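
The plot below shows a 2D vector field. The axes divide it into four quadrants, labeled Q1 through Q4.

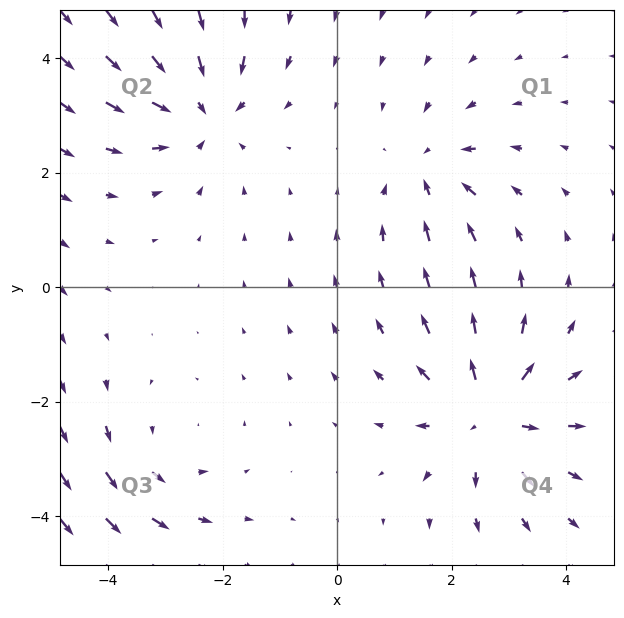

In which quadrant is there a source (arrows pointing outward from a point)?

Q4

The source sits at approximately (2.7, -2.2), which lies in quadrant Q4. The divergence there is about +4, positive as expected for a source.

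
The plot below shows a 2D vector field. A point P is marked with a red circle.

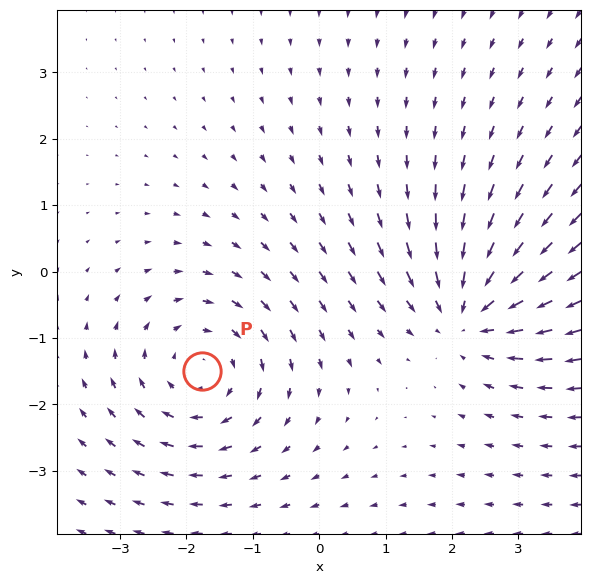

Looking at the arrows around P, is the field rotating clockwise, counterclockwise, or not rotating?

clockwise

Near P at (-1.8, -1.5) the arrows circulate clockwise. The curl (z-component) there is about -4; negative curl means clockwise rotation.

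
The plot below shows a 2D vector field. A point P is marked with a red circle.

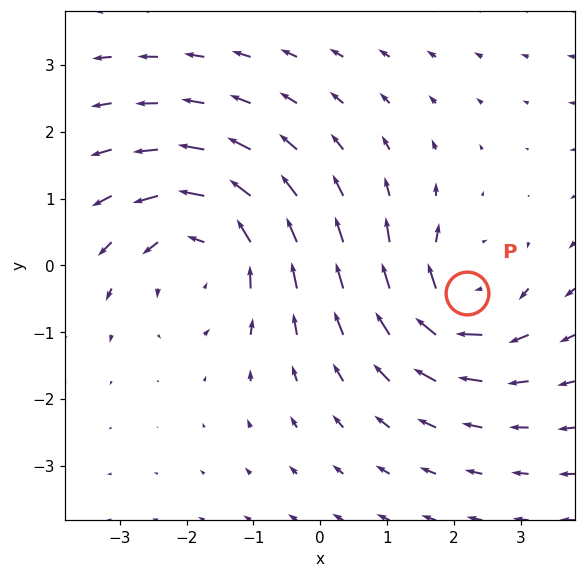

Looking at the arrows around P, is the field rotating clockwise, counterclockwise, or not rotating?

clockwise

Near P at (2.2, -0.4) the arrows circulate clockwise. The curl (z-component) there is about -4; negative curl means clockwise rotation.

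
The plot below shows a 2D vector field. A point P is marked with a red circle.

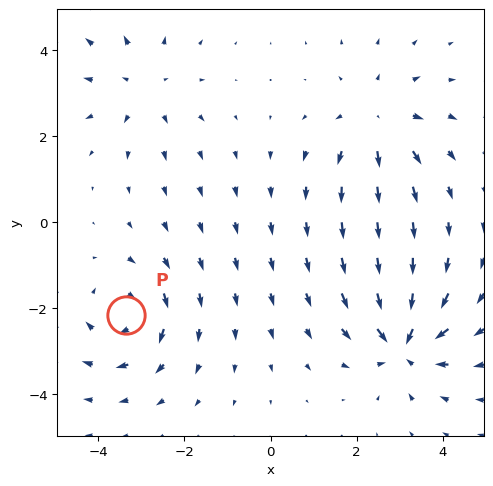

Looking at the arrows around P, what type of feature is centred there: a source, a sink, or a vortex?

At P (-3.4, -2.1) the arrows circulate clockwise. Divergence ≈0, curl about -5 — near-zero divergence with nonzero curl is a vortex.

vortex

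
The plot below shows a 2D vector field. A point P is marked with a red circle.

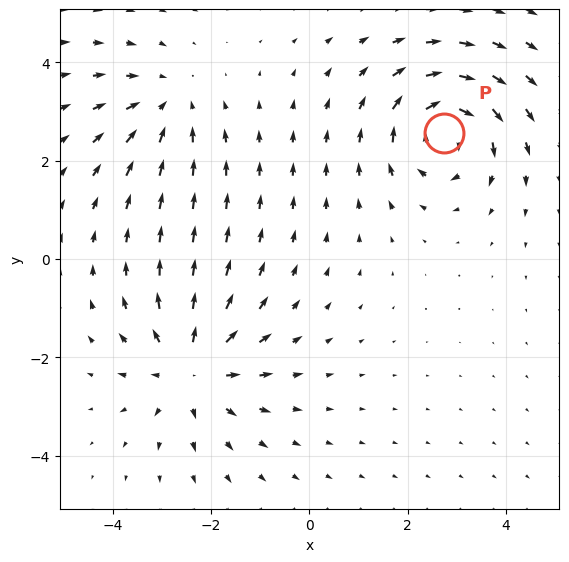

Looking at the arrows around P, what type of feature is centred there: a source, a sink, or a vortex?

vortex

At P (2.7, 2.6) the arrows circulate clockwise. Divergence ≈0, curl about -5 — near-zero divergence with nonzero curl is a vortex.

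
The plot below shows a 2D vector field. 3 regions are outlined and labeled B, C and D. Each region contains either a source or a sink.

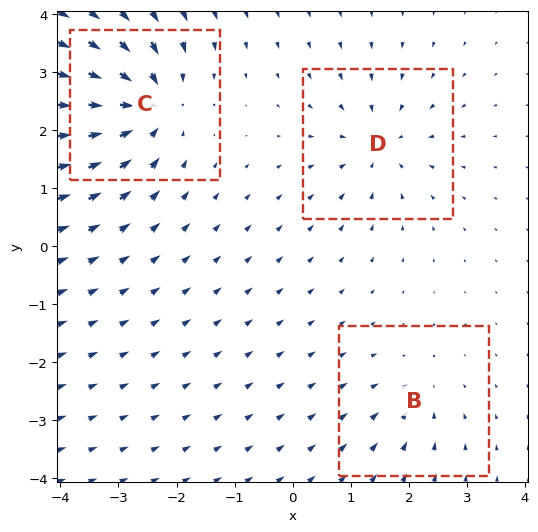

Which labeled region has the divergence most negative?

Divergence at each region's feature centre — B: about -2, C: about -6, D: about -4. Region C is most negative.

C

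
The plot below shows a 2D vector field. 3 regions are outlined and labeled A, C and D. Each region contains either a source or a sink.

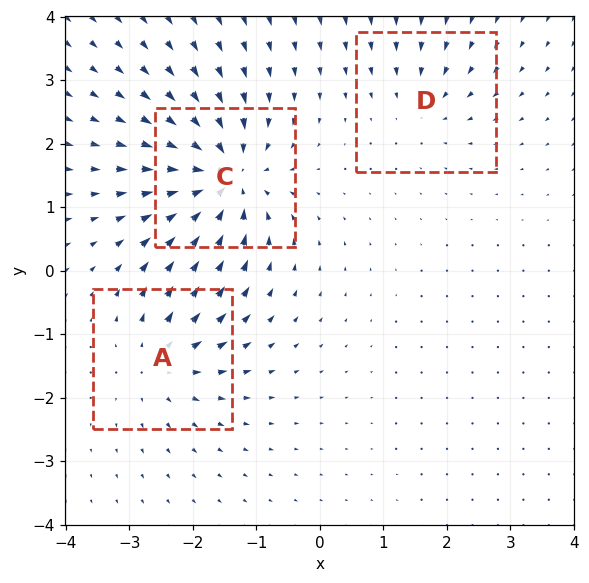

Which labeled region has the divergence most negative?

C

Divergence at each region's feature centre — A: about +4, C: about -7, D: about -3. Region C is most negative.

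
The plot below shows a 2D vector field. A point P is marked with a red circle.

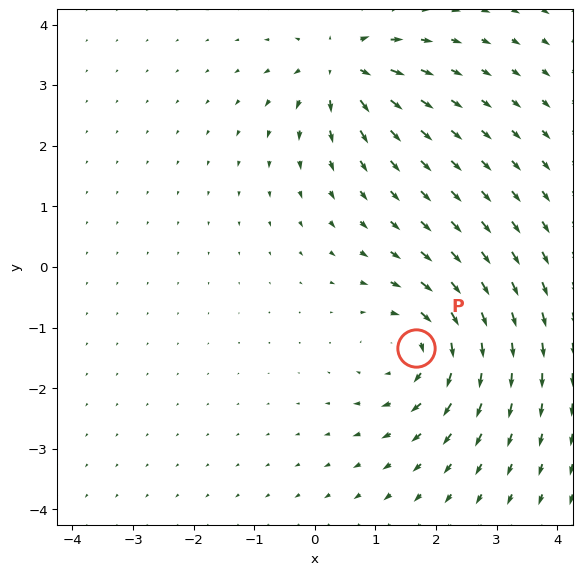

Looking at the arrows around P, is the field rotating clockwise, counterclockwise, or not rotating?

clockwise

Near P at (1.7, -1.3) the arrows circulate clockwise. The curl (z-component) there is about -4; negative curl means clockwise rotation.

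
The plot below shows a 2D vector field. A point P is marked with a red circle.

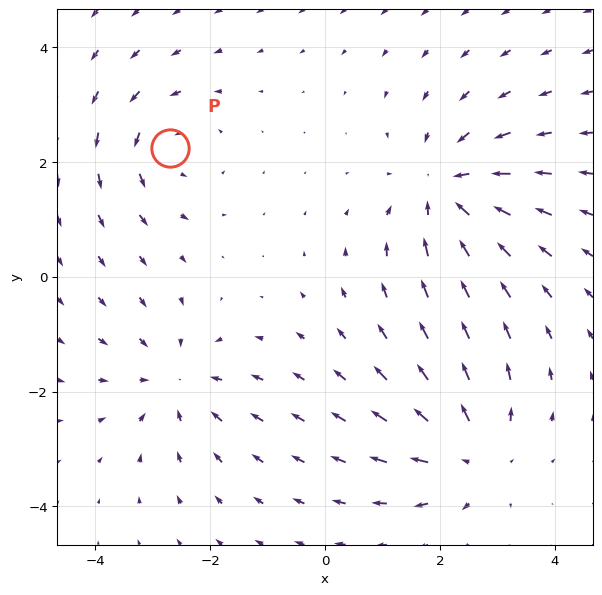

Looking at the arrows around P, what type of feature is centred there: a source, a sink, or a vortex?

vortex

At P (-2.7, 2.2) the arrows circulate counterclockwise. Divergence ≈0, curl about +3 — near-zero divergence with nonzero curl is a vortex.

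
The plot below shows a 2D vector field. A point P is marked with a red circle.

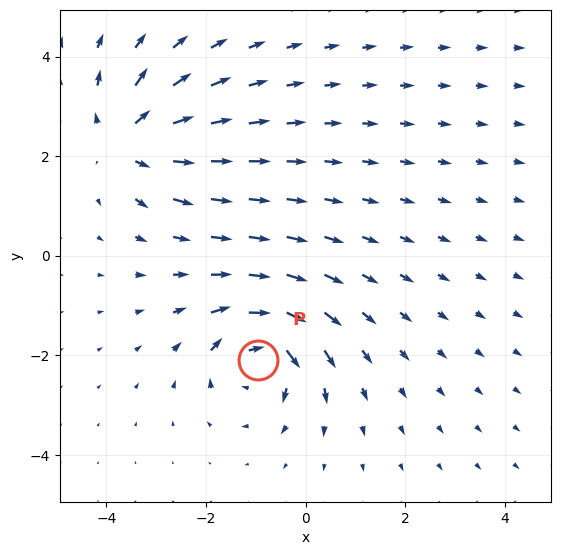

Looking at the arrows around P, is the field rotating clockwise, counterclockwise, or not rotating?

Near P at (-1.0, -2.1) the arrows circulate clockwise. The curl (z-component) there is about -6; negative curl means clockwise rotation.

clockwise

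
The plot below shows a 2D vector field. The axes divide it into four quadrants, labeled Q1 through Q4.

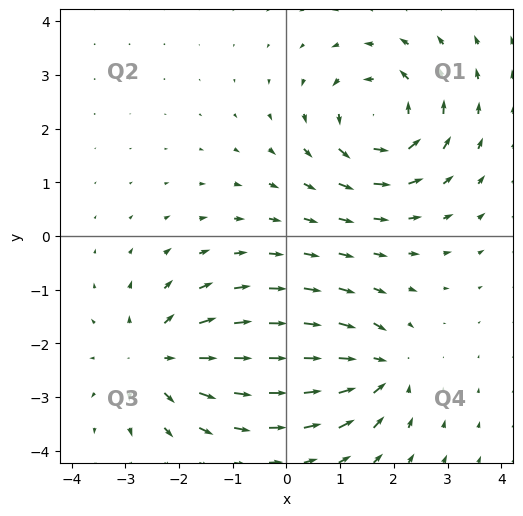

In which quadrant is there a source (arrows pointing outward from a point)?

The source sits at approximately (-2.4, -2.3), which lies in quadrant Q3. The divergence there is about +5, positive as expected for a source.

Q3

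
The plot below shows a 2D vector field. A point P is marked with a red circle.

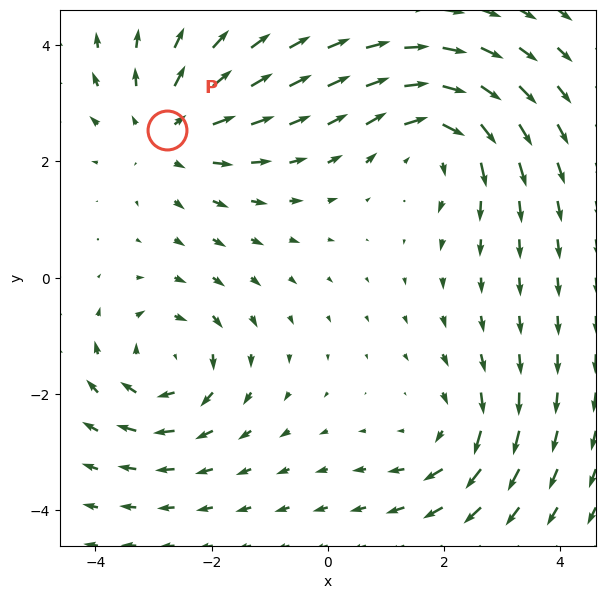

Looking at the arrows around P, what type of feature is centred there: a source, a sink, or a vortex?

source

At P (-2.8, 2.5) the arrows spread outward. Divergence about +4, curl ≈0 — positive divergence with near-zero curl is a source.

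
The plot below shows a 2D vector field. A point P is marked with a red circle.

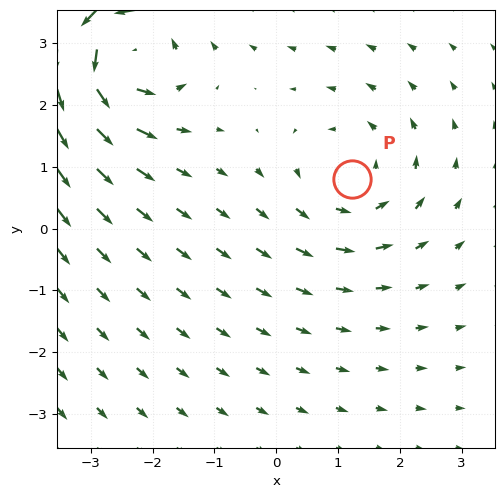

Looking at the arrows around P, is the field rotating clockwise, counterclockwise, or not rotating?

counterclockwise

Near P at (1.2, 0.8) the arrows circulate counterclockwise. The curl (z-component) there is about +2; positive curl means counterclockwise rotation.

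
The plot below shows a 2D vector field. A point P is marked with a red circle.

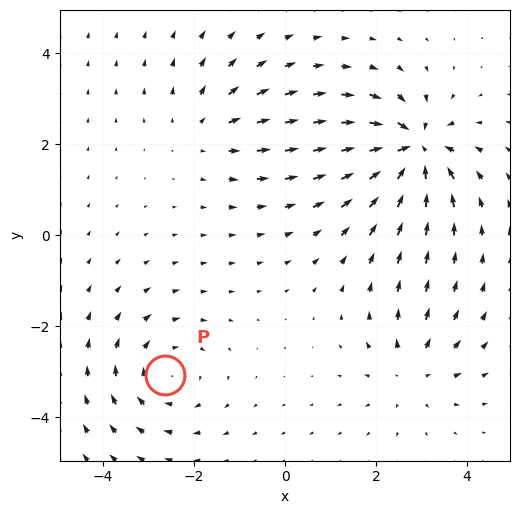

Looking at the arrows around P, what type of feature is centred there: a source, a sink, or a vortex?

vortex

At P (-2.6, -3.1) the arrows circulate clockwise. Divergence ≈0, curl about -3 — near-zero divergence with nonzero curl is a vortex.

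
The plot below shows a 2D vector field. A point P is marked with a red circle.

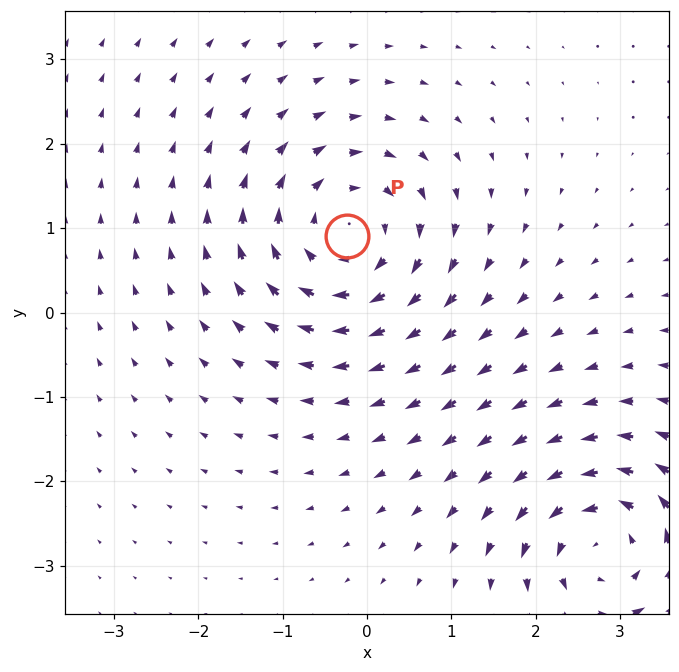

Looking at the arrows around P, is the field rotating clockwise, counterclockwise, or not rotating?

Near P at (-0.2, 0.9) the arrows circulate clockwise. The curl (z-component) there is about -5; negative curl means clockwise rotation.

clockwise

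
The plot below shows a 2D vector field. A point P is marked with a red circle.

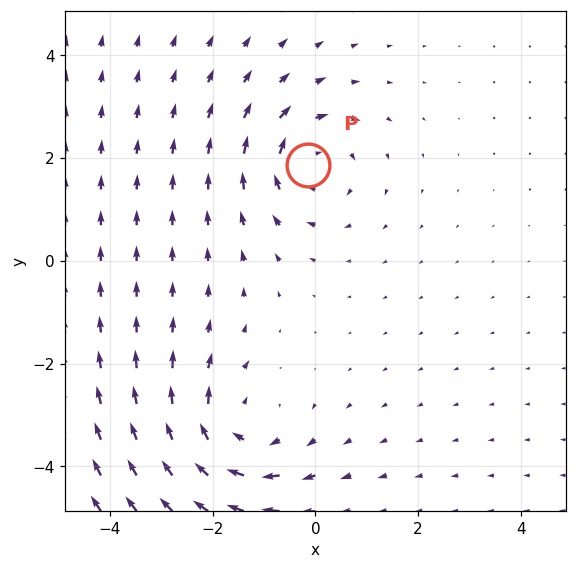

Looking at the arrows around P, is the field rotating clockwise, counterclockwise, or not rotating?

Near P at (-0.1, 1.9) the arrows circulate clockwise. The curl (z-component) there is about -4; negative curl means clockwise rotation.

clockwise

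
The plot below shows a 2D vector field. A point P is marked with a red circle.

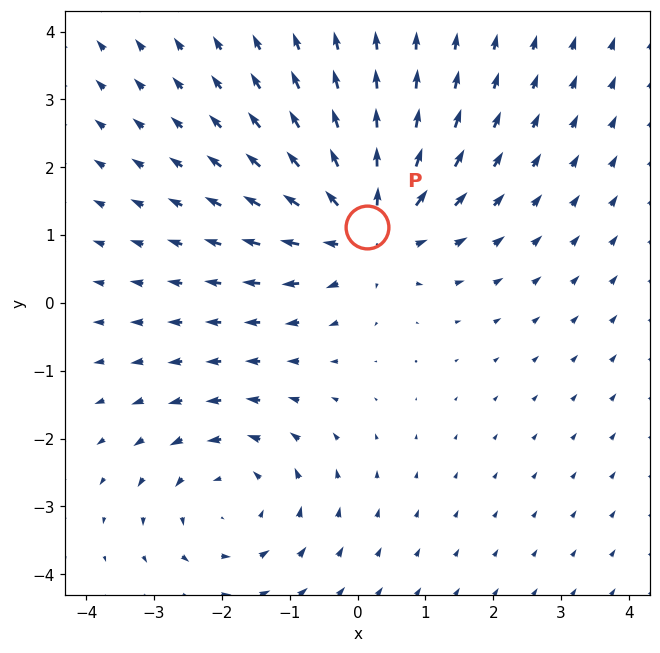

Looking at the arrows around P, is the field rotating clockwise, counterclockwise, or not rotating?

Near P at (0.1, 1.1) the arrows show no circulation. The curl there is ≈0.

not rotating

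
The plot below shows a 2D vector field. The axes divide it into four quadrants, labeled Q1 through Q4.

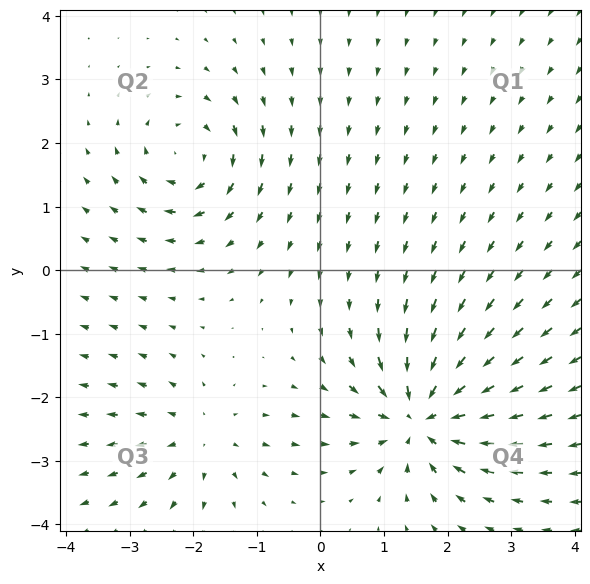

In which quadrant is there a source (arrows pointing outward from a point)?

Q3

The source sits at approximately (-1.9, -2.6), which lies in quadrant Q3. The divergence there is about +3, positive as expected for a source.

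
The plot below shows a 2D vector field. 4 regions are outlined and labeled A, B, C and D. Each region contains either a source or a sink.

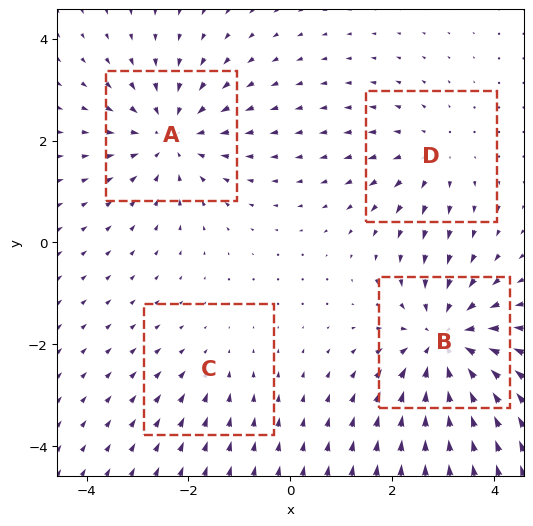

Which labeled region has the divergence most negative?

B

Divergence at each region's feature centre — A: about -5, B: about -6, C: about -2, D: about +3. Region B is most negative.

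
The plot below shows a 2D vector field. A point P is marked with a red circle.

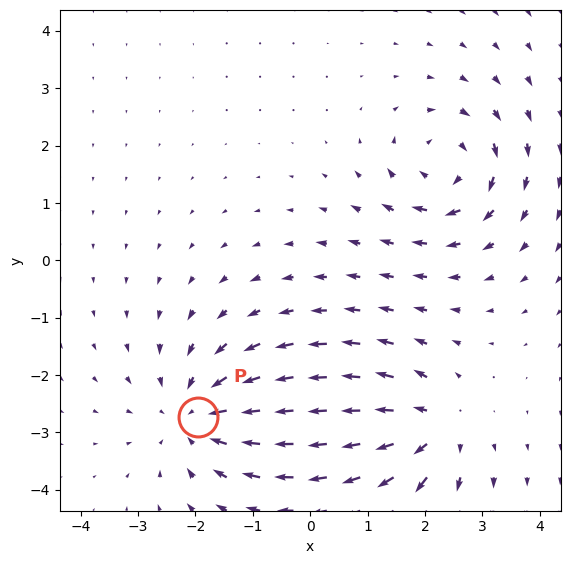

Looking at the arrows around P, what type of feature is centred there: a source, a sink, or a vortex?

sink

At P (-2.0, -2.7) the arrows converge inward. Divergence about -3, curl ≈0 — negative divergence with near-zero curl is a sink.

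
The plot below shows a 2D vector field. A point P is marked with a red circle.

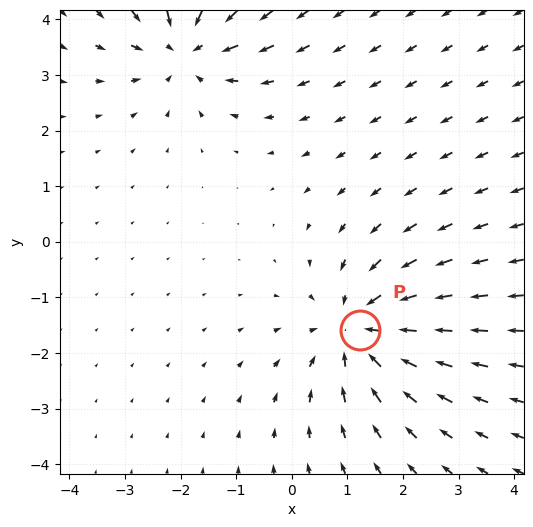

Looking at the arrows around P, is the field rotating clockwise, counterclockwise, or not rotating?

Near P at (1.2, -1.6) the arrows show no circulation. The curl there is ≈0.

not rotating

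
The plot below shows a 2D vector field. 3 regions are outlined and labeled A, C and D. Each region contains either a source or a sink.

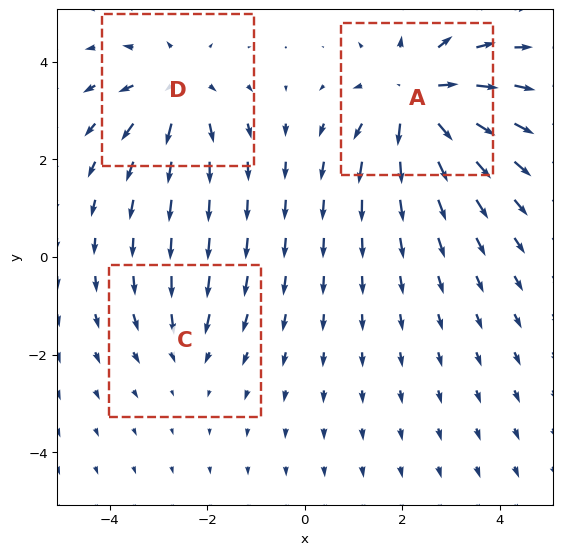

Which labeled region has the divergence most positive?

Divergence at each region's feature centre — A: about +5, C: about -2, D: about +3. Region A is most positive.

A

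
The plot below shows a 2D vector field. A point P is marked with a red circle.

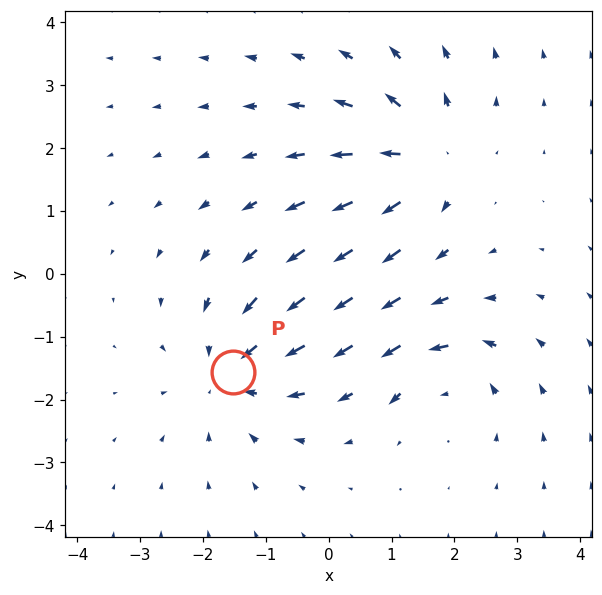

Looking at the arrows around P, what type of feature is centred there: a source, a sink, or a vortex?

At P (-1.5, -1.6) the arrows converge inward. Divergence about -5, curl ≈0 — negative divergence with near-zero curl is a sink.

sink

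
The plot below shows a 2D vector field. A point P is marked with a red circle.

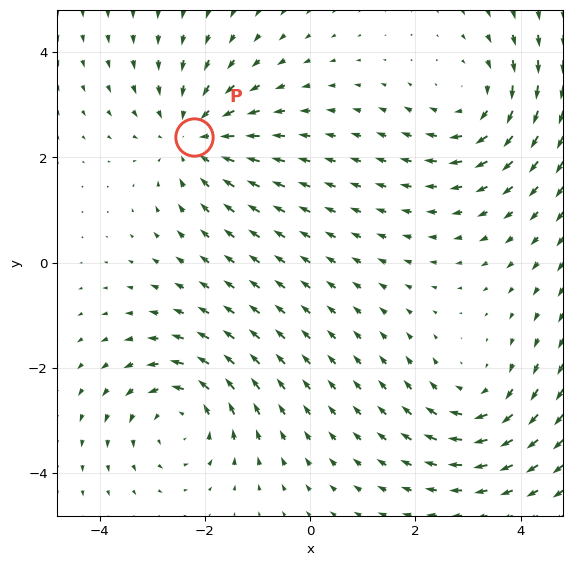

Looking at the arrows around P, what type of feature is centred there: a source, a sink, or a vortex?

At P (-2.2, 2.4) the arrows converge inward. Divergence about -3, curl ≈0 — negative divergence with near-zero curl is a sink.

sink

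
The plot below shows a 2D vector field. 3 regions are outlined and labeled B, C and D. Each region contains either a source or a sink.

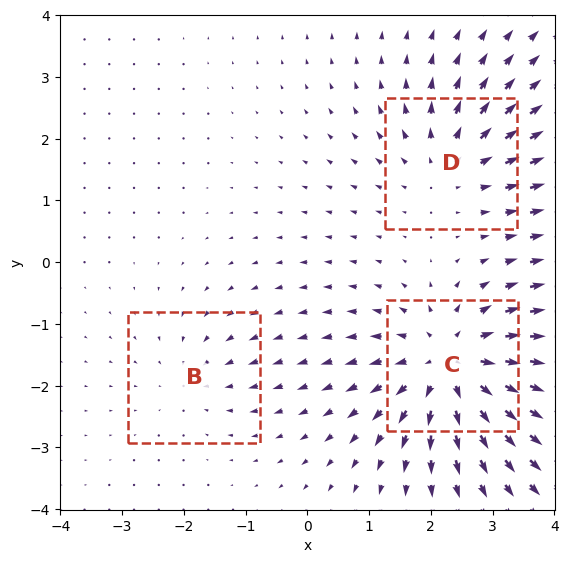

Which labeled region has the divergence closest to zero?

Divergence at each region's feature centre — B: about -2, C: about +5, D: about +3. Region B is closest to zero.

B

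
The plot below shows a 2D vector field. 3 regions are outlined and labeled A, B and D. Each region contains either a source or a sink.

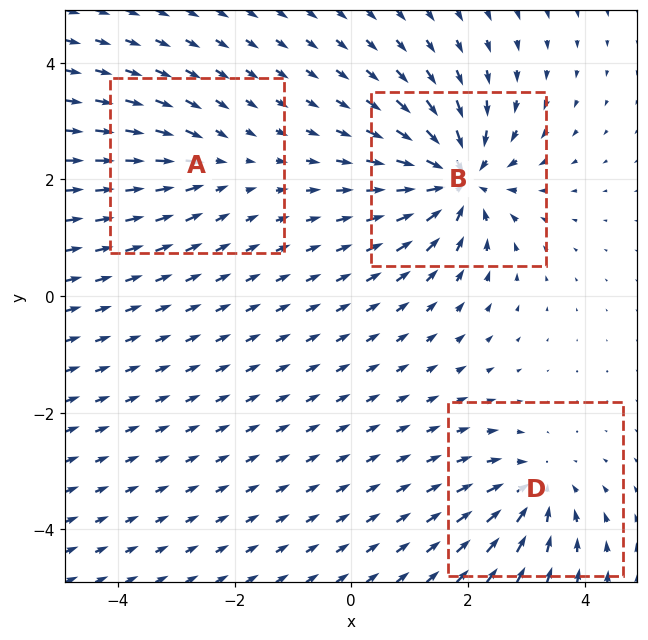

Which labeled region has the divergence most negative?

Divergence at each region's feature centre — A: about -3, B: about -6, D: about -4. Region B is most negative.

B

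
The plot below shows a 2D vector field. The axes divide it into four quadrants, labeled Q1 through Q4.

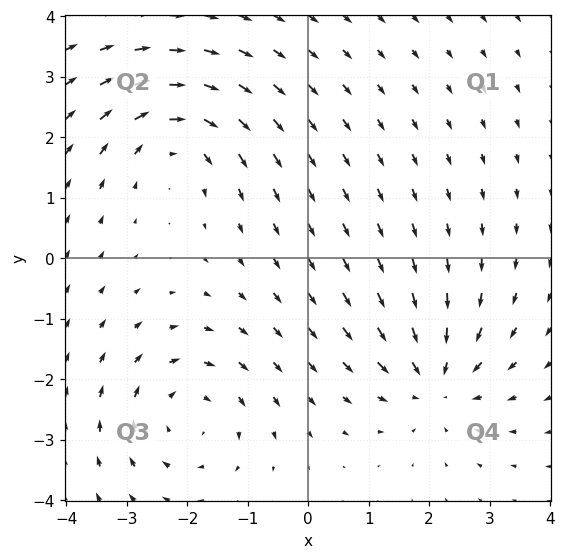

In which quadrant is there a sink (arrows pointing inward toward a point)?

The sink sits at approximately (2.1, -2.0), which lies in quadrant Q4. The divergence there is about -5, negative as expected for a sink.

Q4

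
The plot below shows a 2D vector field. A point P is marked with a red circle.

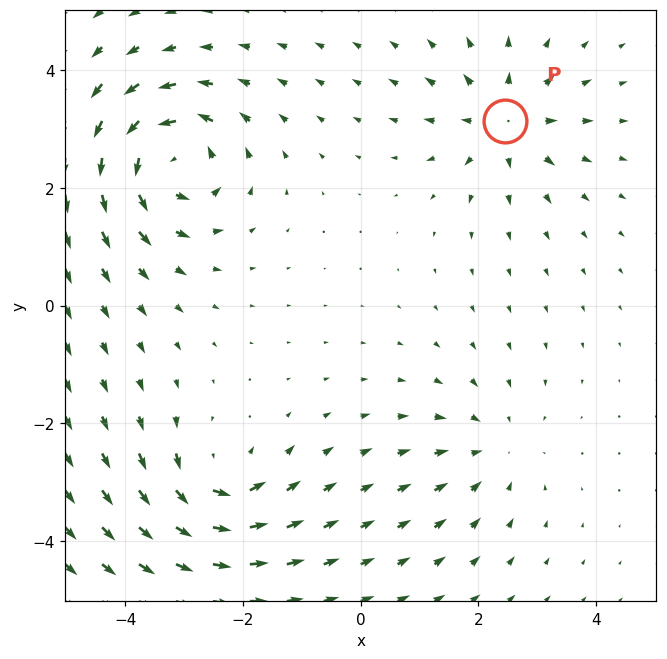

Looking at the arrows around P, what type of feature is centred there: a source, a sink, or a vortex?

At P (2.4, 3.1) the arrows spread outward. Divergence about +4, curl ≈0 — positive divergence with near-zero curl is a source.

source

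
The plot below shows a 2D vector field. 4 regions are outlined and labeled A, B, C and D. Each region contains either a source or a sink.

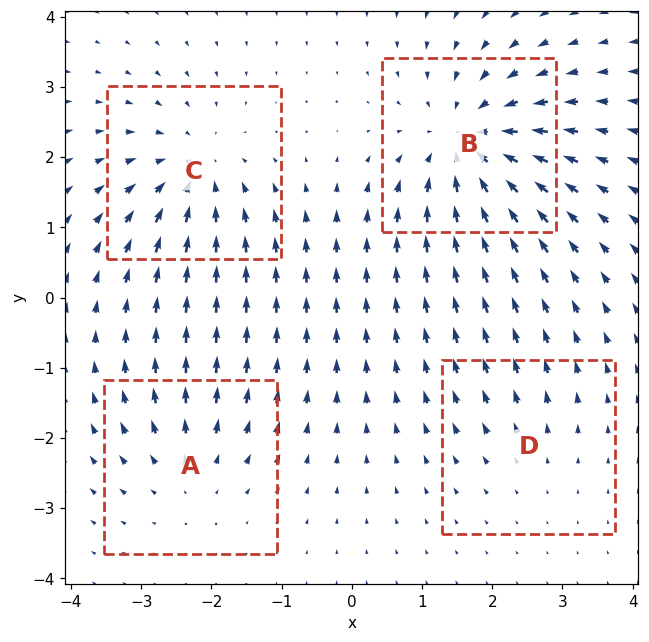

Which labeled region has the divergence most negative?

Divergence at each region's feature centre — A: about +4, B: about -7, C: about -5, D: about +2. Region B is most negative.

B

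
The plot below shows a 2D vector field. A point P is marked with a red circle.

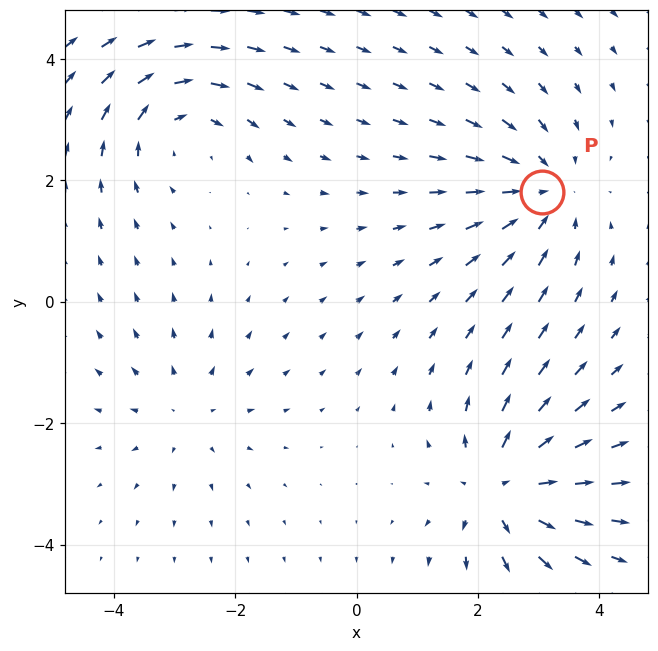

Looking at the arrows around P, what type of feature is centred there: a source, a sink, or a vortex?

At P (3.1, 1.8) the arrows converge inward. Divergence about -4, curl ≈0 — negative divergence with near-zero curl is a sink.

sink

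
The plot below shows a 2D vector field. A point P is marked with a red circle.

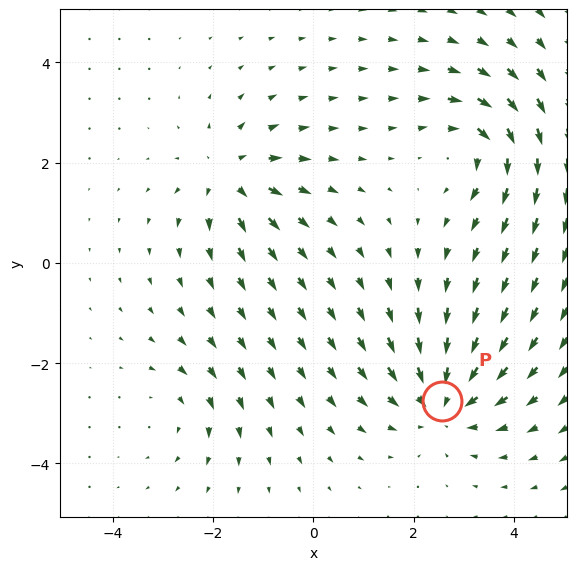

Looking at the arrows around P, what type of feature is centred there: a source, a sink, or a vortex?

sink

At P (2.6, -2.8) the arrows converge inward. Divergence about -5, curl ≈0 — negative divergence with near-zero curl is a sink.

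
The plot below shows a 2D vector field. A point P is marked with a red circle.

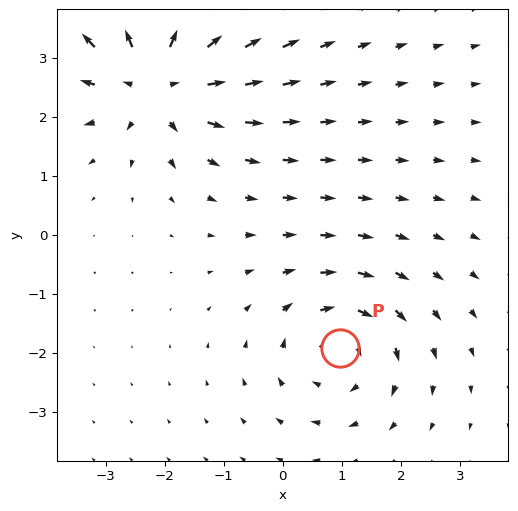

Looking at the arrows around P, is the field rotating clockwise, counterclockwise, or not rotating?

Near P at (1.0, -1.9) the arrows circulate clockwise. The curl (z-component) there is about -4; negative curl means clockwise rotation.

clockwise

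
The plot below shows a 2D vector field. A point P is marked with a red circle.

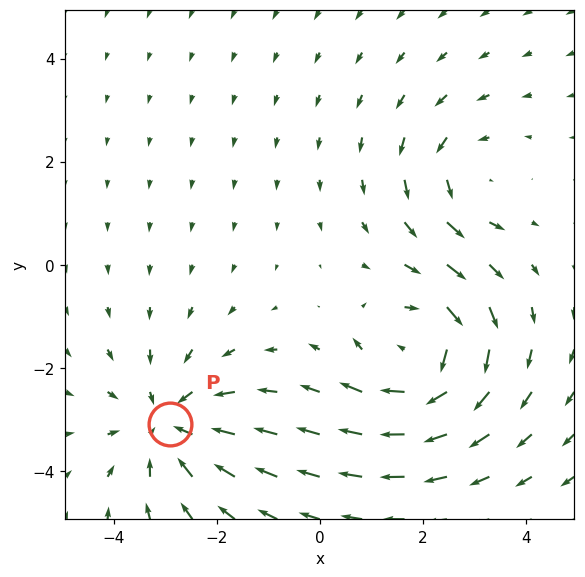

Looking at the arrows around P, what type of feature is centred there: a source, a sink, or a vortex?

sink

At P (-2.9, -3.1) the arrows converge inward. Divergence about -3, curl ≈0 — negative divergence with near-zero curl is a sink.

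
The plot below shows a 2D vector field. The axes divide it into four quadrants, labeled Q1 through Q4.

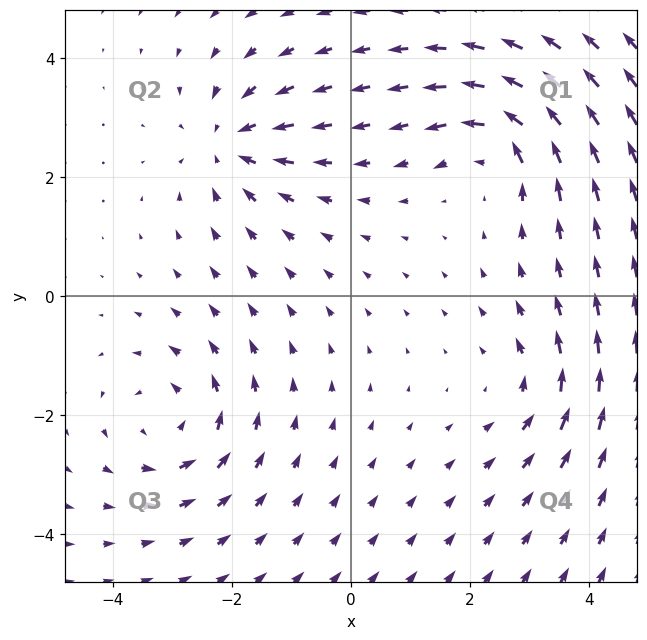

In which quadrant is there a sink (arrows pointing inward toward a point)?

The sink sits at approximately (-2.0, 2.6), which lies in quadrant Q2. The divergence there is about -4, negative as expected for a sink.

Q2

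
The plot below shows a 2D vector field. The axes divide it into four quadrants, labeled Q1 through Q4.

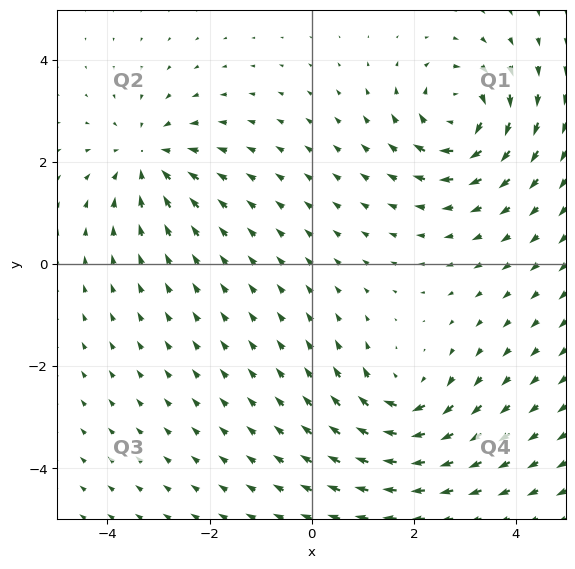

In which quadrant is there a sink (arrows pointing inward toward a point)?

The sink sits at approximately (-3.2, 2.1), which lies in quadrant Q2. The divergence there is about -4, negative as expected for a sink.

Q2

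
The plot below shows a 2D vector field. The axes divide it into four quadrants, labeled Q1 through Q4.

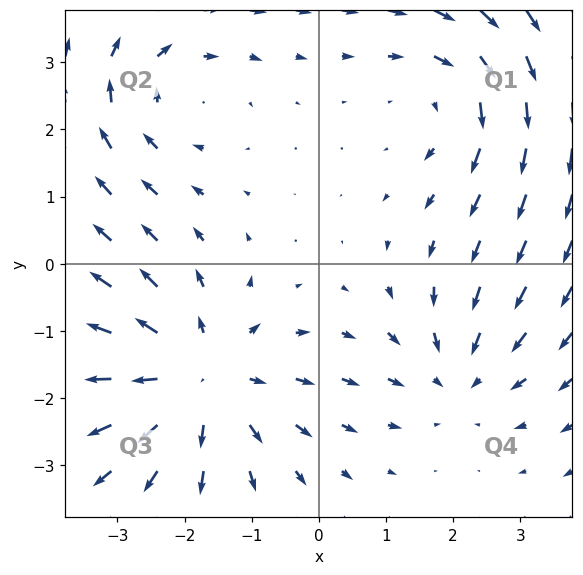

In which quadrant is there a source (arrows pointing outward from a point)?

Q3

The source sits at approximately (-1.8, -1.7), which lies in quadrant Q3. The divergence there is about +4, positive as expected for a source.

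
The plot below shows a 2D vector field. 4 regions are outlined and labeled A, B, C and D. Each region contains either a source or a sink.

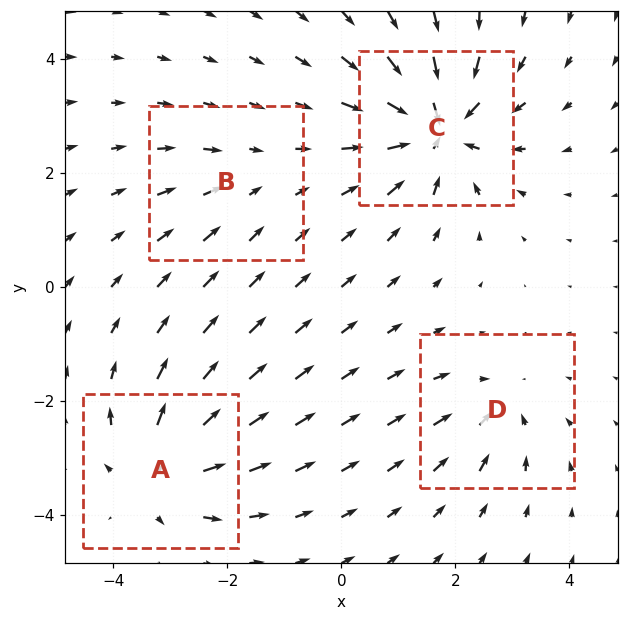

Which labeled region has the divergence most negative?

C

Divergence at each region's feature centre — A: about +6, B: about -2, C: about -8, D: about -4. Region C is most negative.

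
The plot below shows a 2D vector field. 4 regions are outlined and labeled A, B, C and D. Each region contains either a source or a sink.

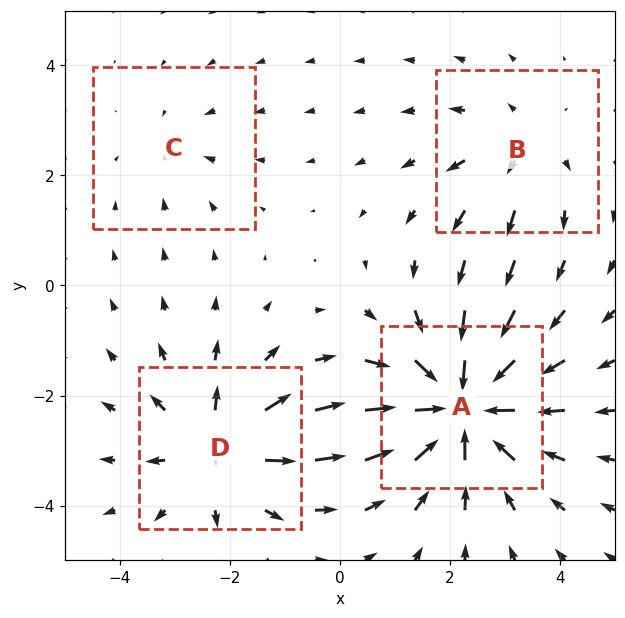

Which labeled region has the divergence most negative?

Divergence at each region's feature centre — A: about -7, B: about +3, C: about -2, D: about +5. Region A is most negative.

A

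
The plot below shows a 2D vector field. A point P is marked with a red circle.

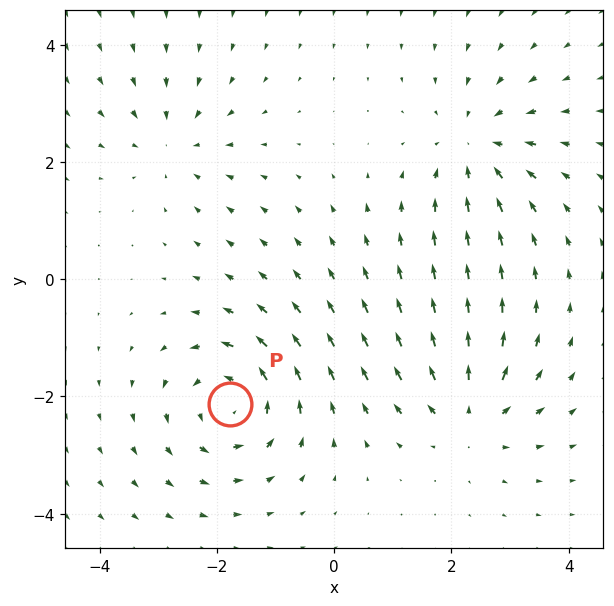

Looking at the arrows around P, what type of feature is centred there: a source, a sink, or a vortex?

vortex

At P (-1.8, -2.1) the arrows circulate counterclockwise. Divergence ≈0, curl about +4 — near-zero divergence with nonzero curl is a vortex.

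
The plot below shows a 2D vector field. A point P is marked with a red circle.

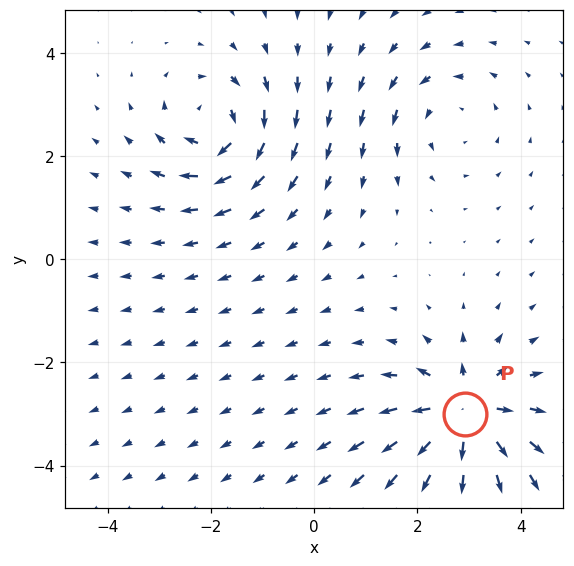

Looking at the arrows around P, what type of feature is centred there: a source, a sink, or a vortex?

source

At P (2.9, -3.0) the arrows spread outward. Divergence about +6, curl ≈0 — positive divergence with near-zero curl is a source.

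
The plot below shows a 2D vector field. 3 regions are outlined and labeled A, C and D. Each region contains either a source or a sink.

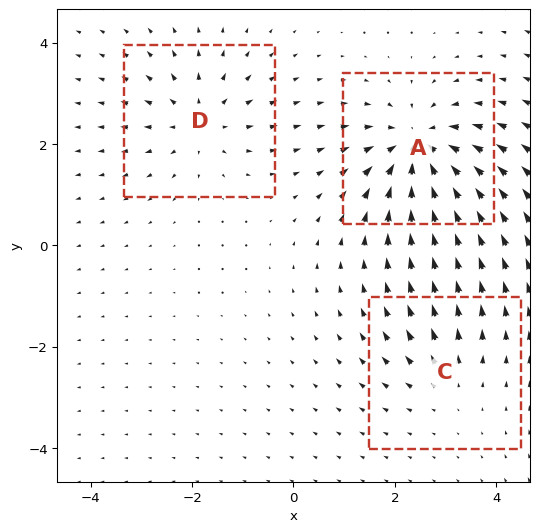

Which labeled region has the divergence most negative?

A

Divergence at each region's feature centre — A: about -5, C: about +2, D: about +3. Region A is most negative.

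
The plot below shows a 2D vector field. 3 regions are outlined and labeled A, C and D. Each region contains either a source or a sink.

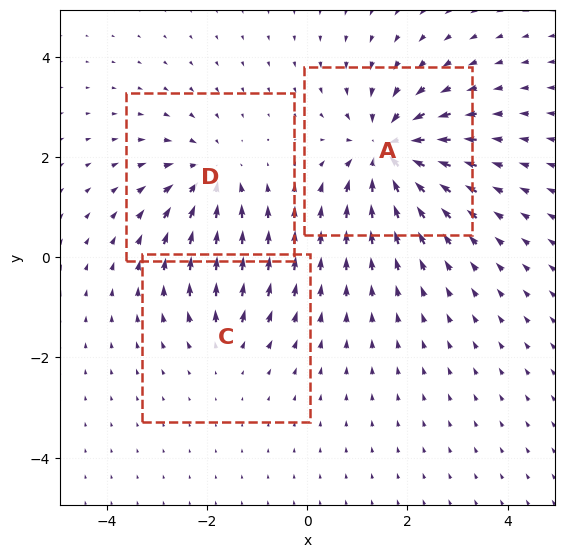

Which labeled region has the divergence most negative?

A

Divergence at each region's feature centre — A: about -6, C: about +2, D: about -4. Region A is most negative.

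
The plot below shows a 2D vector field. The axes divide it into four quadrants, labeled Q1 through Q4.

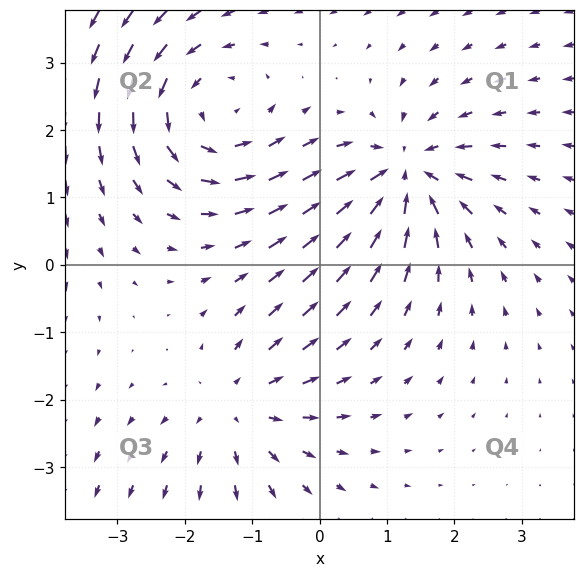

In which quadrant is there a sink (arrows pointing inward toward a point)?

Q1

The sink sits at approximately (1.3, 1.3), which lies in quadrant Q1. The divergence there is about -5, negative as expected for a sink.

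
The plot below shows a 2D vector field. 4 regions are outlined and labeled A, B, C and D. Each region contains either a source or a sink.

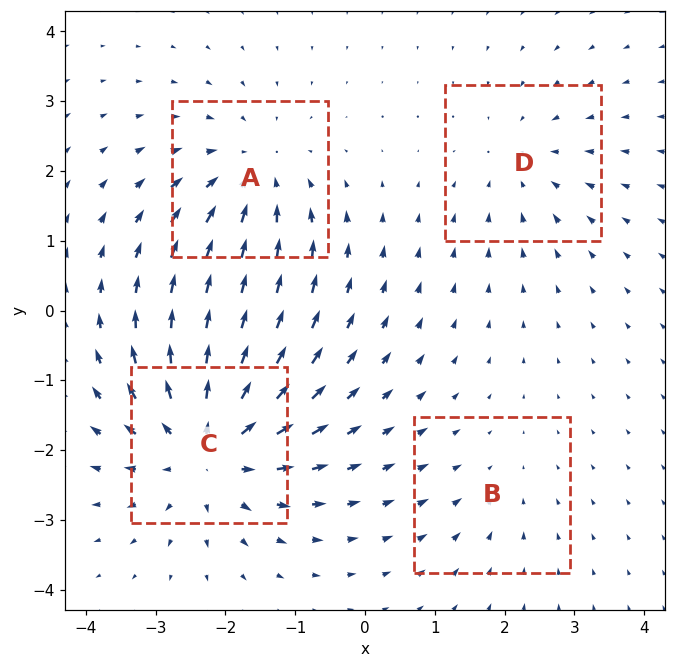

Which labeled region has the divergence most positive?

Divergence at each region's feature centre — A: about -4, B: about -2, C: about +6, D: about -3. Region C is most positive.

C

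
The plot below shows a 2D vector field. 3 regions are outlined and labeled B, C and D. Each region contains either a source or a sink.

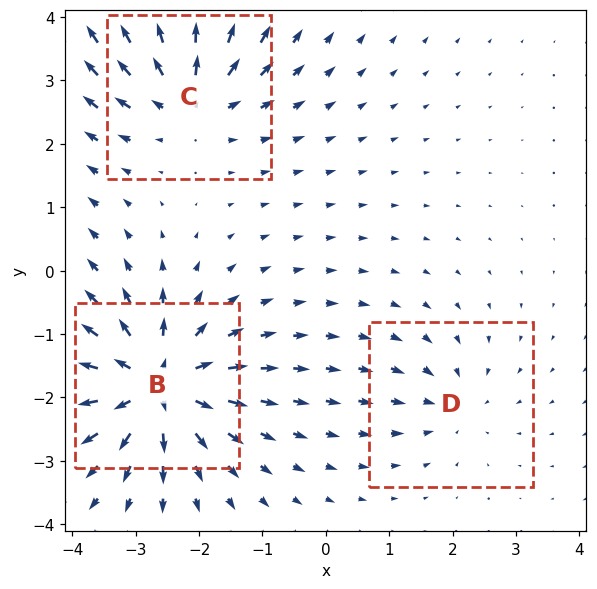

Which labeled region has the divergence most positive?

Divergence at each region's feature centre — B: about +6, C: about +4, D: about -2. Region B is most positive.

B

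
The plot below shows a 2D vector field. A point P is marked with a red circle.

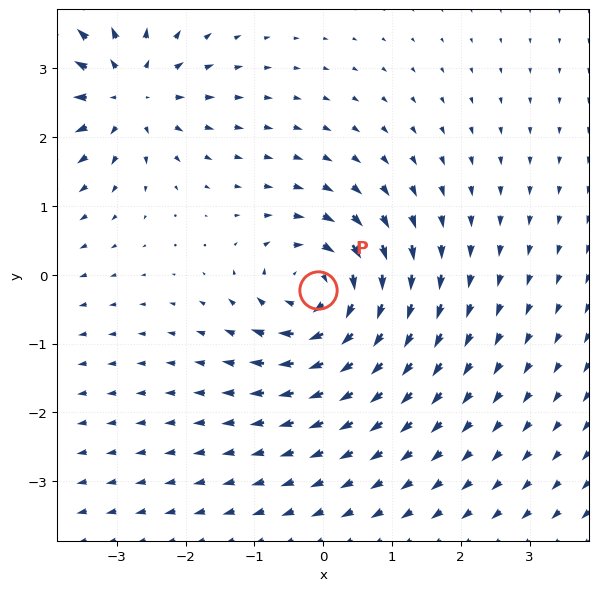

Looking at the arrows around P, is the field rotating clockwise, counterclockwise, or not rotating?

clockwise

Near P at (-0.1, -0.2) the arrows circulate clockwise. The curl (z-component) there is about -5; negative curl means clockwise rotation.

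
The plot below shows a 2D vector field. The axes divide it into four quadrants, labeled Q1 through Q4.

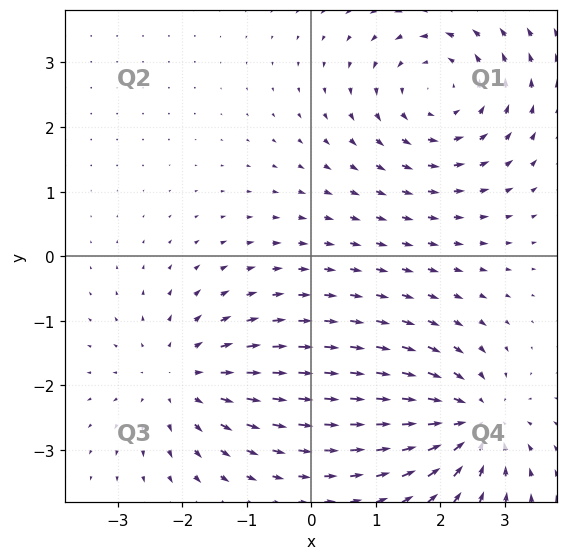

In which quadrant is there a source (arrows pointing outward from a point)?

The source sits at approximately (-2.0, -1.9), which lies in quadrant Q3. The divergence there is about +4, positive as expected for a source.

Q3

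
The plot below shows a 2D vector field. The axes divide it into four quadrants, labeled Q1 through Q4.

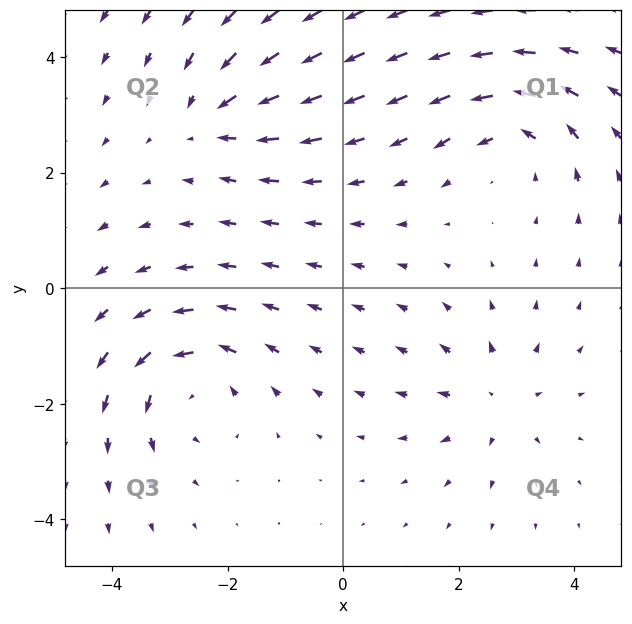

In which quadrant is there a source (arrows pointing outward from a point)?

The source sits at approximately (2.7, -1.9), which lies in quadrant Q4. The divergence there is about +3, positive as expected for a source.

Q4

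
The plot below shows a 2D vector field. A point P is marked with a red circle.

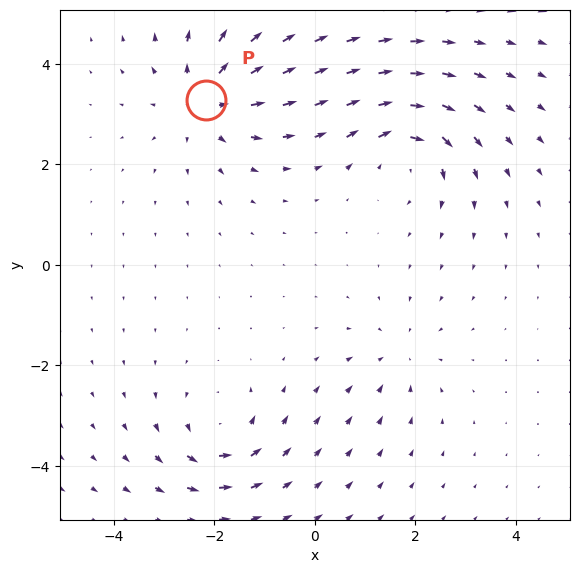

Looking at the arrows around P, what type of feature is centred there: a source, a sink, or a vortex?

source

At P (-2.2, 3.3) the arrows spread outward. Divergence about +4, curl ≈0 — positive divergence with near-zero curl is a source.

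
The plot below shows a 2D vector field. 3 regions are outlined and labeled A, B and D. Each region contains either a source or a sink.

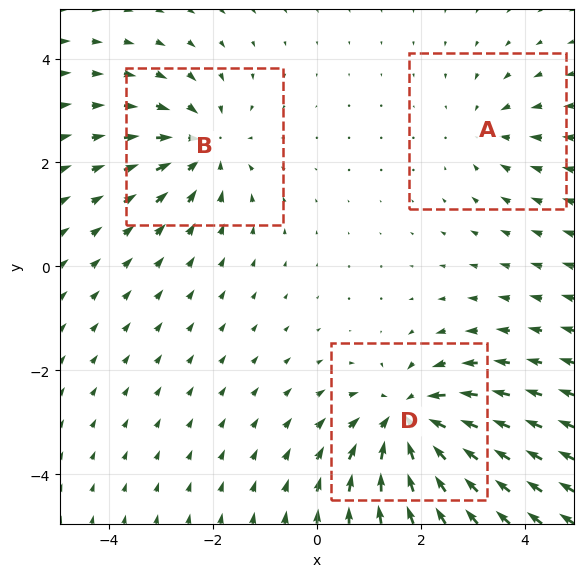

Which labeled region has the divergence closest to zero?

A

Divergence at each region's feature centre — A: about -2, B: about -3, D: about -5. Region A is closest to zero.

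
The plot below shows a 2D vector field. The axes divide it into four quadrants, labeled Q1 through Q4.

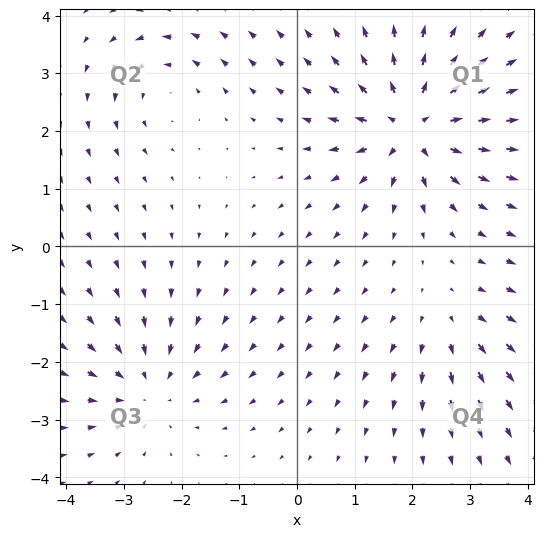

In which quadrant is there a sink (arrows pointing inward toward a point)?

The sink sits at approximately (-2.6, -2.5), which lies in quadrant Q3. The divergence there is about -3, negative as expected for a sink.

Q3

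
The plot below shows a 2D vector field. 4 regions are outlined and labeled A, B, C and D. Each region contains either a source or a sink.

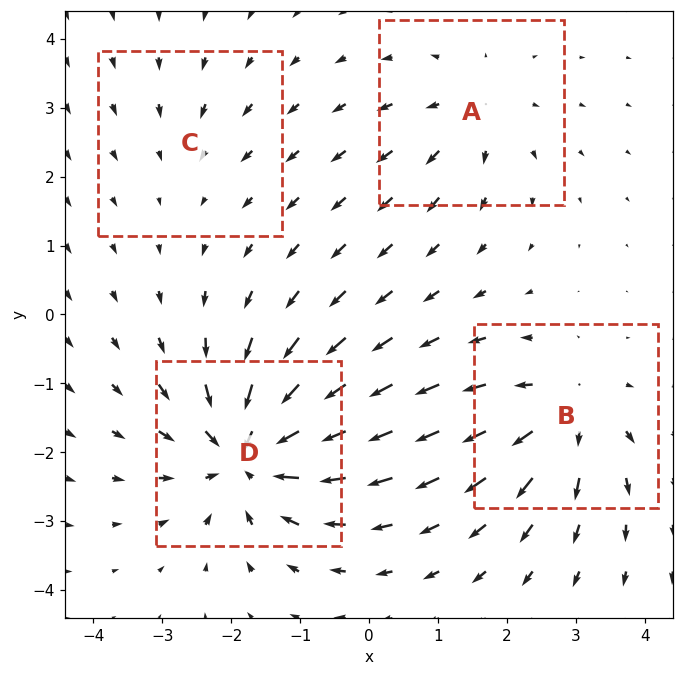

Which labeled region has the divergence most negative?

D

Divergence at each region's feature centre — A: about +4, B: about +5, C: about -2, D: about -8. Region D is most negative.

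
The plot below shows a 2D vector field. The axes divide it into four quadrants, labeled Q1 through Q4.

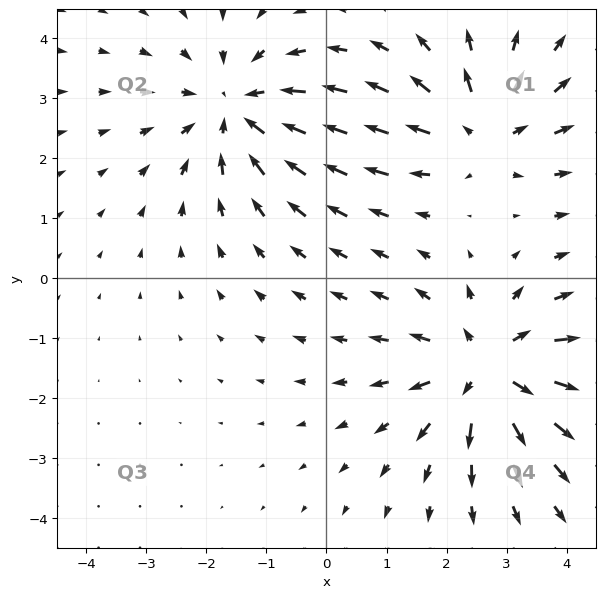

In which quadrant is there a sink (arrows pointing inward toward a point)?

The sink sits at approximately (-1.5, 2.8), which lies in quadrant Q2. The divergence there is about -4, negative as expected for a sink.

Q2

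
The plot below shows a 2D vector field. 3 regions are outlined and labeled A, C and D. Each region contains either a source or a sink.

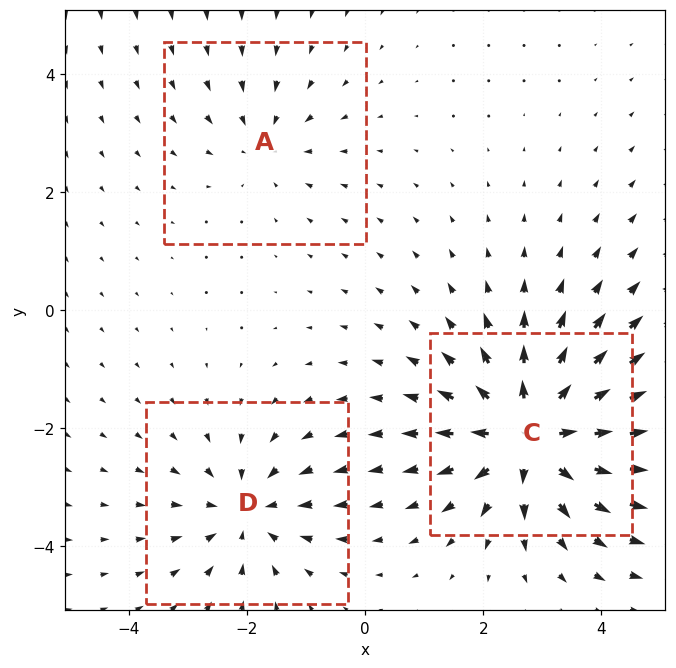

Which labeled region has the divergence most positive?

C

Divergence at each region's feature centre — A: about -2, C: about +5, D: about -3. Region C is most positive.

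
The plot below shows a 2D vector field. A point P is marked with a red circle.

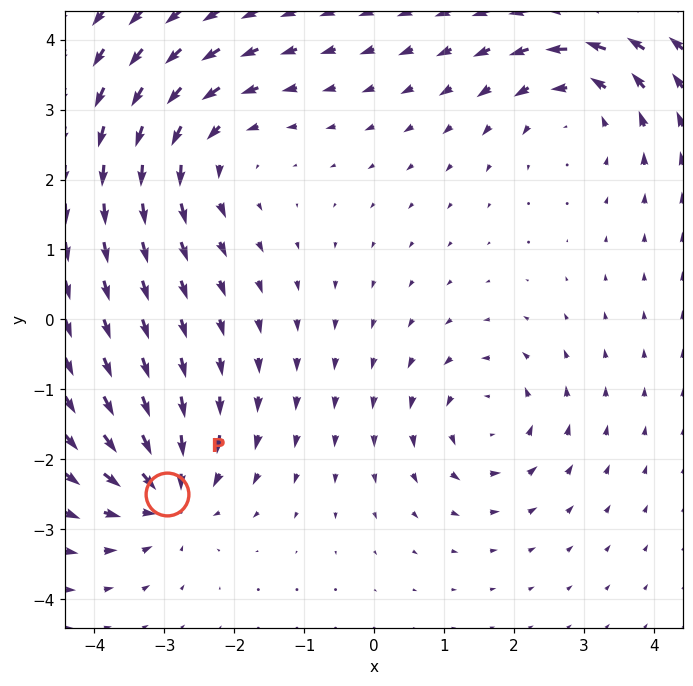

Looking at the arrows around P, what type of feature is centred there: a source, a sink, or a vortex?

At P (-3.0, -2.5) the arrows converge inward. Divergence about -5, curl ≈0 — negative divergence with near-zero curl is a sink.

sink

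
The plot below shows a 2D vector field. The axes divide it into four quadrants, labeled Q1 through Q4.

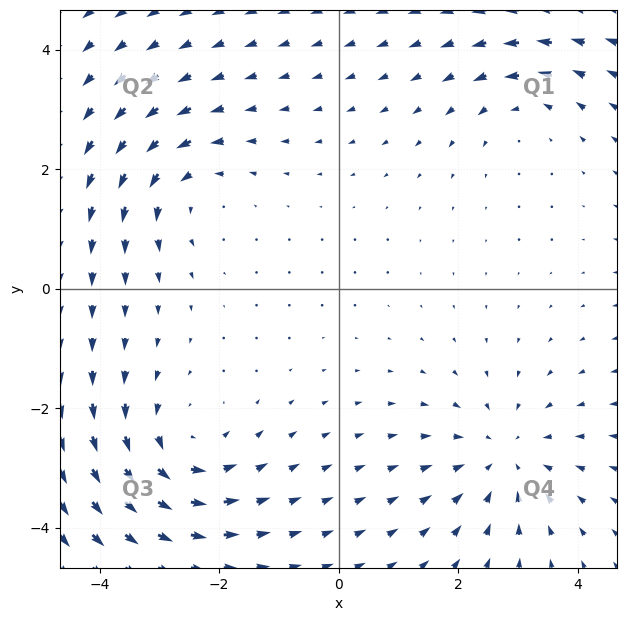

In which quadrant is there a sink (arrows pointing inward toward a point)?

Q4

The sink sits at approximately (2.8, -2.8), which lies in quadrant Q4. The divergence there is about -4, negative as expected for a sink.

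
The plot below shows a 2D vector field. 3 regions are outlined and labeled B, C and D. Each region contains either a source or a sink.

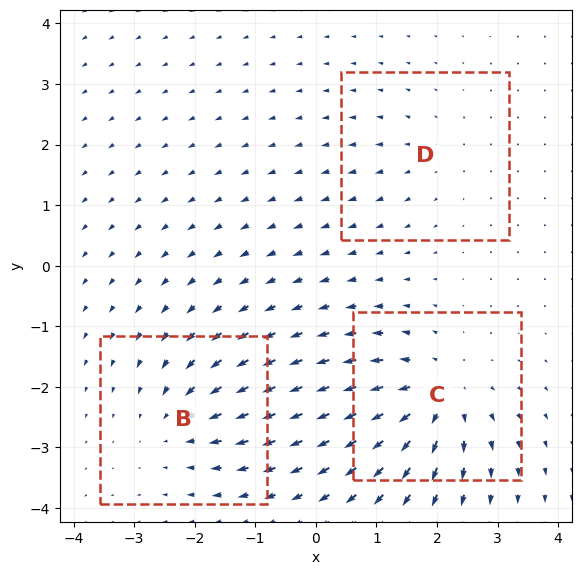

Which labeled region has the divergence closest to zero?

D

Divergence at each region's feature centre — B: about -3, C: about +5, D: about +2. Region D is closest to zero.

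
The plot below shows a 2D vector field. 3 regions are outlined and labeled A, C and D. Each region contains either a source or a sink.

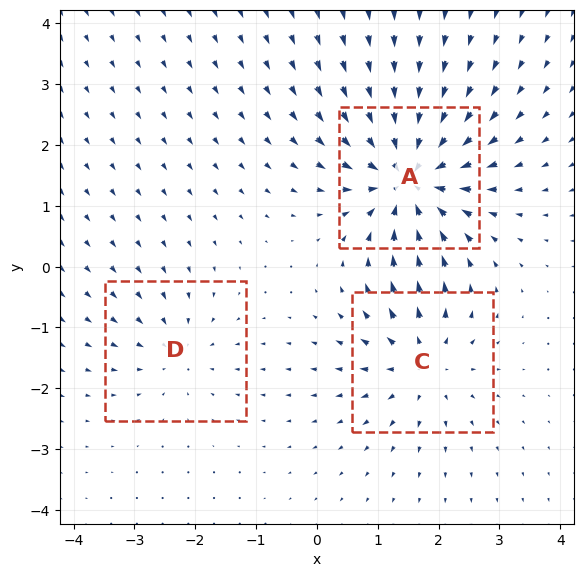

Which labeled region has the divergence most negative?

A

Divergence at each region's feature centre — A: about -6, C: about +4, D: about -3. Region A is most negative.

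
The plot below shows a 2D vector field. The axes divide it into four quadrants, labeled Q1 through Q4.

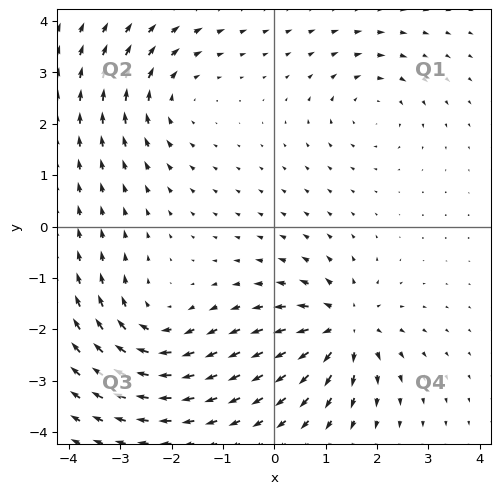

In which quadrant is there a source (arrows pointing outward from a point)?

The source sits at approximately (1.4, -2.0), which lies in quadrant Q4. The divergence there is about +7, positive as expected for a source.

Q4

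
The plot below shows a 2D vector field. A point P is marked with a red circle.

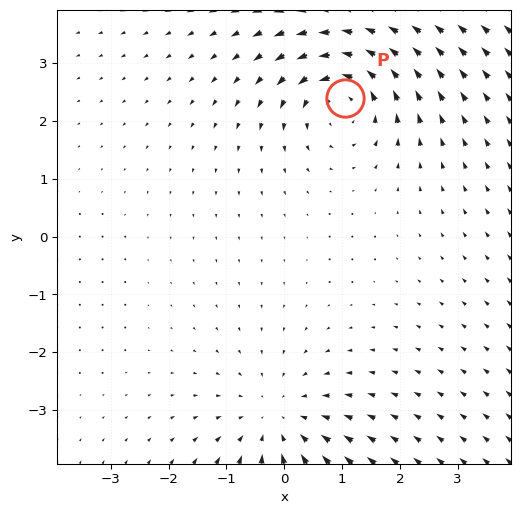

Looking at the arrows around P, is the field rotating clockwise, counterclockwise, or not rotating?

counterclockwise

Near P at (1.0, 2.4) the arrows circulate counterclockwise. The curl (z-component) there is about +4; positive curl means counterclockwise rotation.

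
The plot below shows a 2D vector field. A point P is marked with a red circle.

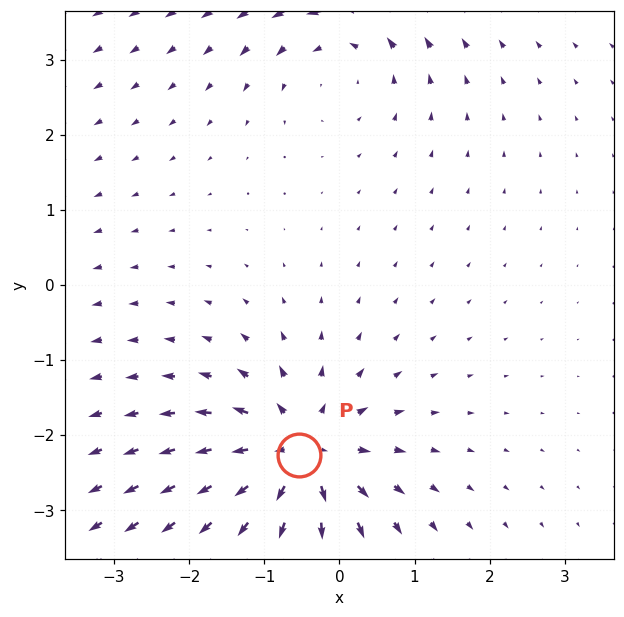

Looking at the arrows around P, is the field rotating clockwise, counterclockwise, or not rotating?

not rotating

Near P at (-0.5, -2.3) the arrows show no circulation. The curl there is ≈0.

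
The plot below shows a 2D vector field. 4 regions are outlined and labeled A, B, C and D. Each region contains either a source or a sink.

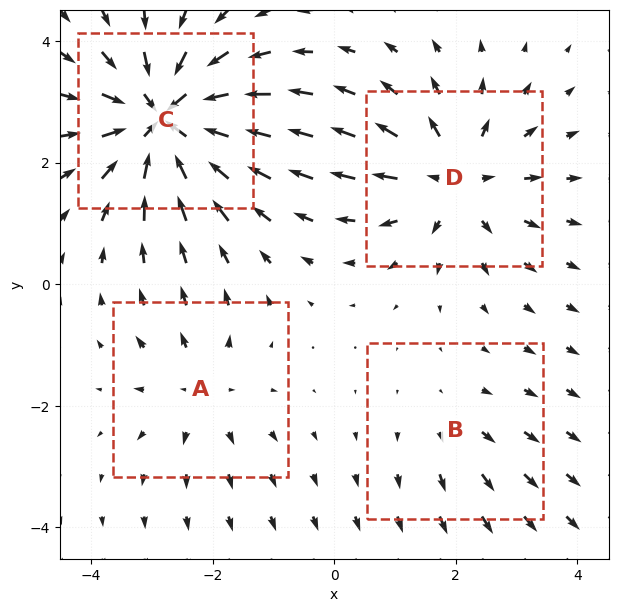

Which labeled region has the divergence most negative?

Divergence at each region's feature centre — A: about +3, B: about +2, C: about -7, D: about +5. Region C is most negative.

C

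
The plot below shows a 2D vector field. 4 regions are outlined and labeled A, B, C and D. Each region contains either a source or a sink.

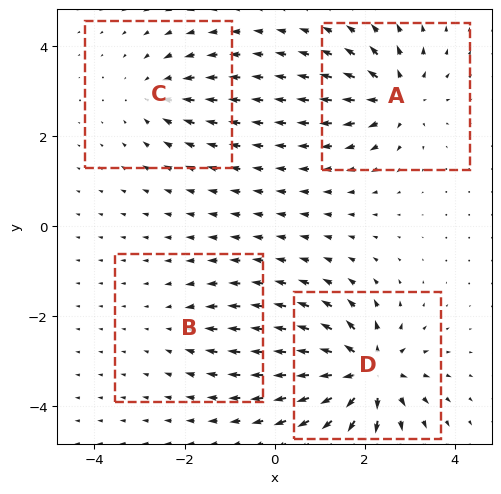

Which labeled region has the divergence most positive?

D

Divergence at each region's feature centre — A: about +6, B: about -2, C: about -4, D: about +9. Region D is most positive.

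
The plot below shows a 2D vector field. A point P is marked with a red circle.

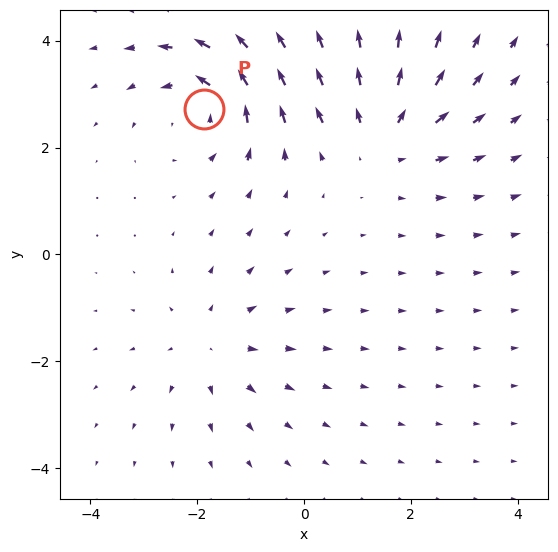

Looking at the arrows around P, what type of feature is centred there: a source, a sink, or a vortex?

At P (-1.9, 2.7) the arrows circulate counterclockwise. Divergence ≈0, curl about +5 — near-zero divergence with nonzero curl is a vortex.

vortex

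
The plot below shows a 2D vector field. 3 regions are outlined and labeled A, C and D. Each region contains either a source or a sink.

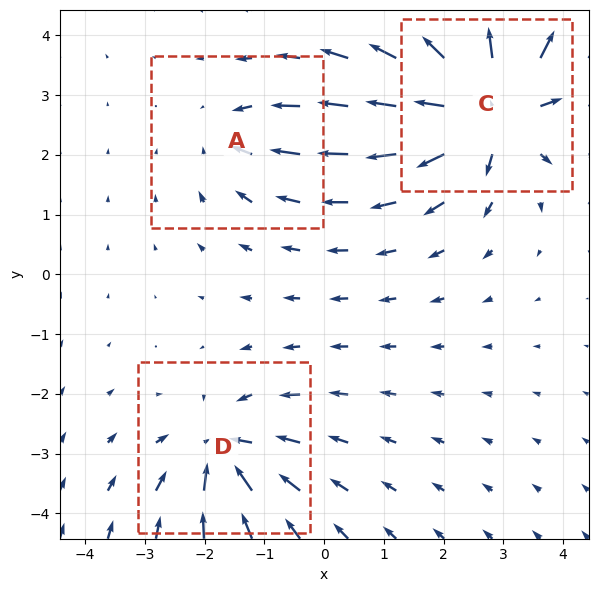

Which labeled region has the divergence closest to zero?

A

Divergence at each region's feature centre — A: about -2, C: about +6, D: about -4. Region A is closest to zero.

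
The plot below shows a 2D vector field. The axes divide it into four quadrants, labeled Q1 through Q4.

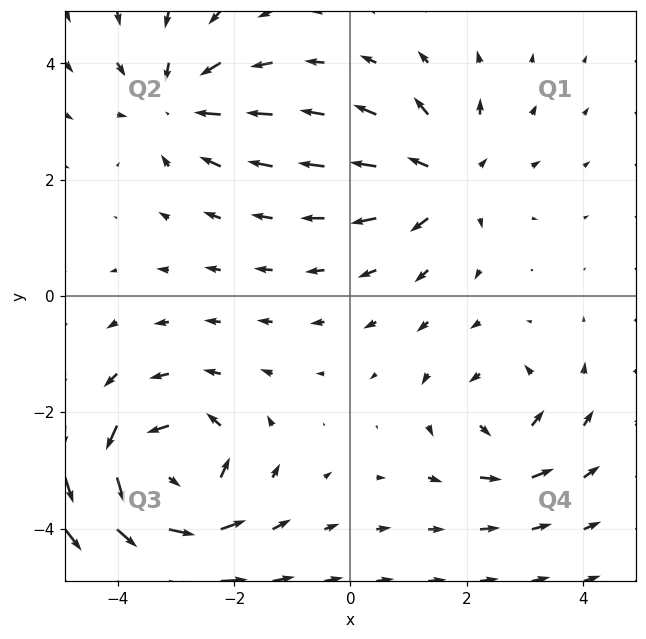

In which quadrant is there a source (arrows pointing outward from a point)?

The source sits at approximately (1.7, 2.0), which lies in quadrant Q1. The divergence there is about +4, positive as expected for a source.

Q1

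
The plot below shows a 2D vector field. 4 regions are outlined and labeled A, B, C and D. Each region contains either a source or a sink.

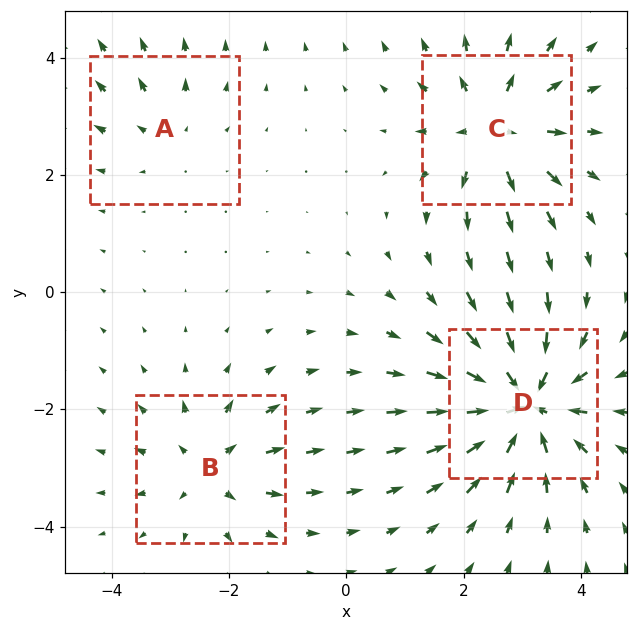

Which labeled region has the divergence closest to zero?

A

Divergence at each region's feature centre — A: about +2, B: about +4, C: about +6, D: about -8. Region A is closest to zero.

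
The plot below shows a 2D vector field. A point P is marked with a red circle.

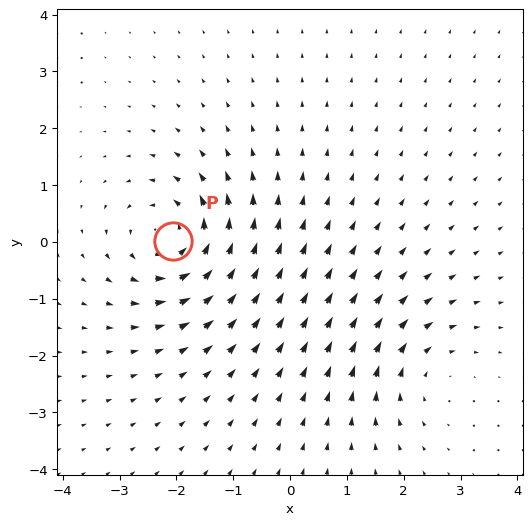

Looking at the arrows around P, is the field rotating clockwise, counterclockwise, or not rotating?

Near P at (-2.1, 0.0) the arrows circulate counterclockwise. The curl (z-component) there is about +4; positive curl means counterclockwise rotation.

counterclockwise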